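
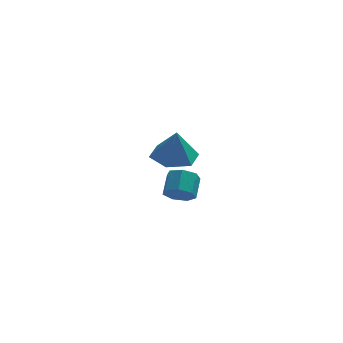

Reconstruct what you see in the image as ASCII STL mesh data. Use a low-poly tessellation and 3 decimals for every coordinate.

solid 
facet normal -0.265 -0.809 -0.524
outer loop
vertex 1.468 2.613 -2.155
vertex 1.015 2.977 -2.488
vertex 1.657 2.867 -2.643
endloop
endfacet
facet normal 0.908 -0.393 0.147
outer loop
vertex 1.468 2.613 -2.155
vertex 1.657 2.867 -2.643
vertex 1.739 3.438 -1.62
endloop
endfacet
facet normal 0.908 -0.393 0.147
outer loop
vertex 1.739 3.438 -1.62
vertex 1.657 2.867 -2.643
vertex 1.928 3.692 -2.108
endloop
endfacet
facet normal 0.267 0.809 0.524
outer loop
vertex 1.739 3.438 -1.62
vertex 1.928 3.692 -2.108
vertex 1.285 3.803 -1.952
endloop
endfacet
facet normal -0.265 -0.808 -0.526
outer loop
vertex 1.657 2.867 -2.643
vertex 1.015 2.977 -2.488
vertex 1.362 3.205 -3.013
endloop
endfacet
facet normal 0.820 0.097 -0.565
outer loop
vertex 1.657 2.867 -2.643
vertex 1.362 3.205 -3.013
vertex 1.928 3.692 -2.108
endloop
endfacet
facet normal 0.820 0.097 -0.565
outer loop
vertex 1.928 3.692 -2.108
vertex 1.362 3.205 -3.013
vertex 1.633 4.03 -2.478
endloop
endfacet
facet normal 0.267 0.808 0.525
outer loop
vertex 1.928 3.692 -2.108
vertex 1.633 4.03 -2.478
vertex 1.285 3.803 -1.952
endloop
endfacet
facet normal -0.265 -0.808 -0.526
outer loop
vertex 1.362 3.205 -3.013
vertex 1.015 2.977 -2.488
vertex 0.806 3.371 -2.988
endloop
endfacet
facet normal 0.115 0.514 -0.850
outer loop
vertex 1.362 3.205 -3.013
vertex 0.806 3.371 -2.988
vertex 1.633 4.03 -2.478
endloop
endfacet
facet normal 0.115 0.514 -0.850
outer loop
vertex 1.633 4.03 -2.478
vertex 0.806 3.371 -2.988
vertex 1.076 4.196 -2.453
endloop
endfacet
facet normal 0.265 0.809 0.524
outer loop
vertex 1.633 4.03 -2.478
vertex 1.076 4.196 -2.453
vertex 1.285 3.803 -1.952
endloop
endfacet
facet normal -0.266 -0.808 -0.526
outer loop
vertex 0.806 3.371 -2.988
vertex 1.015 2.977 -2.488
vertex 0.406 3.241 -2.586
endloop
endfacet
facet normal -0.676 0.544 -0.497
outer loop
vertex 0.806 3.371 -2.988
vertex 0.406 3.241 -2.586
vertex 1.076 4.196 -2.453
endloop
endfacet
facet normal -0.677 0.544 -0.496
outer loop
vertex 1.076 4.196 -2.453
vertex 0.406 3.241 -2.586
vertex 0.677 4.066 -2.051
endloop
endfacet
facet normal 0.265 0.809 0.524
outer loop
vertex 1.076 4.196 -2.453
vertex 0.677 4.066 -2.051
vertex 1.285 3.803 -1.952
endloop
endfacet
facet normal -0.266 -0.809 -0.524
outer loop
vertex 0.406 3.241 -2.586
vertex 1.015 2.977 -2.488
vertex 0.465 2.913 -2.11
endloop
endfacet
facet normal -0.959 0.164 0.232
outer loop
vertex 0.406 3.241 -2.586
vertex 0.465 2.913 -2.11
vertex 0.677 4.066 -2.051
endloop
endfacet
facet normal -0.959 0.164 0.232
outer loop
vertex 0.677 4.066 -2.051
vertex 0.465 2.913 -2.11
vertex 0.736 3.738 -1.574
endloop
endfacet
facet normal 0.265 0.810 0.524
outer loop
vertex 0.677 4.066 -2.051
vertex 0.736 3.738 -1.574
vertex 1.285 3.803 -1.952
endloop
endfacet
facet normal -0.266 -0.809 -0.524
outer loop
vertex 0.465 2.913 -2.11
vertex 1.015 2.977 -2.488
vertex 0.938 2.633 -1.918
endloop
endfacet
facet normal -0.519 -0.339 0.784
outer loop
vertex 0.465 2.913 -2.11
vertex 0.938 2.633 -1.918
vertex 0.736 3.738 -1.574
endloop
endfacet
facet normal -0.518 -0.339 0.785
outer loop
vertex 0.736 3.738 -1.574
vertex 0.938 2.633 -1.918
vertex 1.209 3.458 -1.383
endloop
endfacet
facet normal 0.266 0.808 0.526
outer loop
vertex 0.736 3.738 -1.574
vertex 1.209 3.458 -1.383
vertex 1.285 3.803 -1.952
endloop
endfacet
facet normal -0.265 -0.809 -0.524
outer loop
vertex 0.938 2.633 -1.918
vertex 1.015 2.977 -2.488
vertex 1.468 2.613 -2.155
endloop
endfacet
facet normal 0.312 -0.587 0.747
outer loop
vertex 0.938 2.633 -1.918
vertex 1.468 2.613 -2.155
vertex 1.209 3.458 -1.383
endloop
endfacet
facet normal 0.312 -0.587 0.747
outer loop
vertex 1.209 3.458 -1.383
vertex 1.468 2.613 -2.155
vertex 1.739 3.438 -1.62
endloop
endfacet
facet normal 0.266 0.808 0.526
outer loop
vertex 1.209 3.458 -1.383
vertex 1.739 3.438 -1.62
vertex 1.285 3.803 -1.952
endloop
endfacet
facet normal -0.069 0.063 -0.996
outer loop
vertex 1.34 -0.156 1.895
vertex 0.426 -0.239 1.953
vertex 0.814 0.594 1.979
endloop
endfacet
facet normal 0.730 0.455 0.509
outer loop
vertex 1.34 -0.156 1.895
vertex 0.814 0.594 1.979
vertex 0.514 -0.321 3.227
endloop
endfacet
facet normal -0.069 0.063 -0.996
outer loop
vertex 0.814 0.594 1.979
vertex 0.426 -0.239 1.953
vertex -0.1 0.511 2.037
endloop
endfacet
facet normal -0.036 0.810 0.585
outer loop
vertex 0.814 0.594 1.979
vertex -0.1 0.511 2.037
vertex 0.514 -0.321 3.227
endloop
endfacet
facet normal -0.069 0.063 -0.996
outer loop
vertex -0.1 0.511 2.037
vertex 0.426 -0.239 1.953
vertex -0.488 -0.323 2.011
endloop
endfacet
facet normal -0.731 0.321 0.602
outer loop
vertex -0.1 0.511 2.037
vertex -0.488 -0.323 2.011
vertex 0.514 -0.321 3.227
endloop
endfacet
facet normal -0.069 0.064 -0.996
outer loop
vertex -0.488 -0.323 2.011
vertex 0.426 -0.239 1.953
vertex 0.037 -1.073 1.926
endloop
endfacet
facet normal -0.658 -0.522 0.543
outer loop
vertex -0.488 -0.323 2.011
vertex 0.037 -1.073 1.926
vertex 0.514 -0.321 3.227
endloop
endfacet
facet normal -0.069 0.064 -0.996
outer loop
vertex 0.037 -1.073 1.926
vertex 0.426 -0.239 1.953
vertex 0.952 -0.989 1.868
endloop
endfacet
facet normal 0.110 -0.877 0.467
outer loop
vertex 0.037 -1.073 1.926
vertex 0.952 -0.989 1.868
vertex 0.514 -0.321 3.227
endloop
endfacet
facet normal -0.069 0.064 -0.996
outer loop
vertex 0.952 -0.989 1.868
vertex 0.426 -0.239 1.953
vertex 1.34 -0.156 1.895
endloop
endfacet
facet normal 0.804 -0.389 0.450
outer loop
vertex 0.952 -0.989 1.868
vertex 1.34 -0.156 1.895
vertex 0.514 -0.321 3.227
endloop
endfacet

endsolid


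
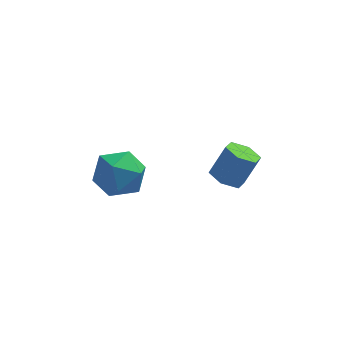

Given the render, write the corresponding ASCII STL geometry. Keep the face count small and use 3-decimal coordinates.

solid 
facet normal -0.186 0.818 -0.544
outer loop
vertex -2.084 -1.468 -1.192
vertex -3.181 -1.416 -0.738
vertex -2.286 -0.852 -0.196
endloop
endfacet
facet normal 0.507 0.775 -0.377
outer loop
vertex -2.084 -1.468 -1.192
vertex -2.286 -0.852 -0.196
vertex -1.315 -1.531 -0.288
endloop
endfacet
facet normal 0.757 0.159 -0.633
outer loop
vertex -2.084 -1.468 -1.192
vertex -1.315 -1.531 -0.288
vertex -1.61 -2.514 -0.887
endloop
endfacet
facet normal 0.219 -0.180 -0.959
outer loop
vertex -2.084 -1.468 -1.192
vertex -1.61 -2.514 -0.887
vertex -2.763 -2.443 -1.164
endloop
endfacet
facet normal -0.363 0.227 -0.904
outer loop
vertex -2.084 -1.468 -1.192
vertex -2.763 -2.443 -1.164
vertex -3.181 -1.416 -0.738
endloop
endfacet
facet normal 0.561 0.757 0.334
outer loop
vertex -1.315 -1.531 -0.288
vertex -2.286 -0.852 -0.196
vertex -1.937 -1.517 0.724
endloop
endfacet
facet normal -0.559 0.826 0.064
outer loop
vertex -2.286 -0.852 -0.196
vertex -3.181 -1.416 -0.738
vertex -3.09 -1.446 0.447
endloop
endfacet
facet normal -0.846 -0.129 -0.518
outer loop
vertex -3.181 -1.416 -0.738
vertex -2.763 -2.443 -1.164
vertex -3.385 -2.429 -0.152
endloop
endfacet
facet normal 0.097 -0.789 -0.607
outer loop
vertex -2.763 -2.443 -1.164
vertex -1.61 -2.514 -0.887
vertex -2.414 -3.108 -0.244
endloop
endfacet
facet normal 0.967 -0.241 -0.080
outer loop
vertex -1.61 -2.514 -0.887
vertex -1.315 -1.531 -0.288
vertex -1.519 -2.544 0.298
endloop
endfacet
facet normal -0.219 0.180 0.959
outer loop
vertex -2.616 -2.492 0.752
vertex -1.937 -1.517 0.724
vertex -3.09 -1.446 0.447
endloop
endfacet
facet normal -0.757 -0.159 0.633
outer loop
vertex -2.616 -2.492 0.752
vertex -3.09 -1.446 0.447
vertex -3.385 -2.429 -0.152
endloop
endfacet
facet normal -0.507 -0.775 0.377
outer loop
vertex -2.616 -2.492 0.752
vertex -3.385 -2.429 -0.152
vertex -2.414 -3.108 -0.244
endloop
endfacet
facet normal 0.186 -0.818 0.544
outer loop
vertex -2.616 -2.492 0.752
vertex -2.414 -3.108 -0.244
vertex -1.519 -2.544 0.298
endloop
endfacet
facet normal 0.363 -0.227 0.904
outer loop
vertex -2.616 -2.492 0.752
vertex -1.519 -2.544 0.298
vertex -1.937 -1.517 0.724
endloop
endfacet
facet normal -0.097 0.789 0.607
outer loop
vertex -3.09 -1.446 0.447
vertex -1.937 -1.517 0.724
vertex -2.286 -0.852 -0.196
endloop
endfacet
facet normal -0.967 0.241 0.080
outer loop
vertex -3.385 -2.429 -0.152
vertex -3.09 -1.446 0.447
vertex -3.181 -1.416 -0.738
endloop
endfacet
facet normal -0.561 -0.757 -0.334
outer loop
vertex -2.414 -3.108 -0.244
vertex -3.385 -2.429 -0.152
vertex -2.763 -2.443 -1.164
endloop
endfacet
facet normal 0.559 -0.826 -0.064
outer loop
vertex -1.519 -2.544 0.298
vertex -2.414 -3.108 -0.244
vertex -1.61 -2.514 -0.887
endloop
endfacet
facet normal 0.846 0.129 0.518
outer loop
vertex -1.937 -1.517 0.724
vertex -1.519 -2.544 0.298
vertex -1.315 -1.531 -0.288
endloop
endfacet
facet normal -0.449 -0.219 -0.866
outer loop
vertex 2.134 -3.538 0.159
vertex 1.726 -2.887 0.206
vertex 2.41 -2.888 -0.148
endloop
endfacet
facet normal 0.818 -0.490 -0.302
outer loop
vertex 2.134 -3.538 0.159
vertex 2.41 -2.888 -0.148
vertex 2.781 -3.225 1.406
endloop
endfacet
facet normal 0.818 -0.490 -0.302
outer loop
vertex 2.781 -3.225 1.406
vertex 2.41 -2.888 -0.148
vertex 3.057 -2.575 1.099
endloop
endfacet
facet normal 0.451 0.218 0.866
outer loop
vertex 2.781 -3.225 1.406
vertex 3.057 -2.575 1.099
vertex 2.374 -2.573 1.454
endloop
endfacet
facet normal -0.449 -0.217 -0.867
outer loop
vertex 2.41 -2.888 -0.148
vertex 1.726 -2.887 0.206
vertex 2.002 -2.237 -0.1
endloop
endfacet
facet normal 0.719 0.487 -0.495
outer loop
vertex 2.41 -2.888 -0.148
vertex 2.002 -2.237 -0.1
vertex 3.057 -2.575 1.099
endloop
endfacet
facet normal 0.720 0.486 -0.496
outer loop
vertex 3.057 -2.575 1.099
vertex 2.002 -2.237 -0.1
vertex 2.65 -1.923 1.147
endloop
endfacet
facet normal 0.451 0.218 0.866
outer loop
vertex 3.057 -2.575 1.099
vertex 2.65 -1.923 1.147
vertex 2.374 -2.573 1.454
endloop
endfacet
facet normal -0.450 -0.217 -0.866
outer loop
vertex 2.002 -2.237 -0.1
vertex 1.726 -2.887 0.206
vertex 1.319 -2.235 0.254
endloop
endfacet
facet normal -0.098 0.976 -0.195
outer loop
vertex 2.002 -2.237 -0.1
vertex 1.319 -2.235 0.254
vertex 2.65 -1.923 1.147
endloop
endfacet
facet normal -0.099 0.976 -0.194
outer loop
vertex 2.65 -1.923 1.147
vertex 1.319 -2.235 0.254
vertex 1.966 -1.922 1.501
endloop
endfacet
facet normal 0.449 0.219 0.866
outer loop
vertex 2.65 -1.923 1.147
vertex 1.966 -1.922 1.501
vertex 2.374 -2.573 1.454
endloop
endfacet
facet normal -0.451 -0.218 -0.866
outer loop
vertex 1.319 -2.235 0.254
vertex 1.726 -2.887 0.206
vertex 1.043 -2.885 0.561
endloop
endfacet
facet normal -0.818 0.490 0.302
outer loop
vertex 1.319 -2.235 0.254
vertex 1.043 -2.885 0.561
vertex 1.966 -1.922 1.501
endloop
endfacet
facet normal -0.818 0.490 0.302
outer loop
vertex 1.966 -1.922 1.501
vertex 1.043 -2.885 0.561
vertex 1.69 -2.572 1.808
endloop
endfacet
facet normal 0.449 0.219 0.866
outer loop
vertex 1.966 -1.922 1.501
vertex 1.69 -2.572 1.808
vertex 2.374 -2.573 1.454
endloop
endfacet
facet normal -0.451 -0.218 -0.866
outer loop
vertex 1.043 -2.885 0.561
vertex 1.726 -2.887 0.206
vertex 1.45 -3.537 0.513
endloop
endfacet
facet normal -0.720 -0.486 0.496
outer loop
vertex 1.043 -2.885 0.561
vertex 1.45 -3.537 0.513
vertex 1.69 -2.572 1.808
endloop
endfacet
facet normal -0.719 -0.487 0.496
outer loop
vertex 1.69 -2.572 1.808
vertex 1.45 -3.537 0.513
vertex 2.098 -3.223 1.76
endloop
endfacet
facet normal 0.449 0.217 0.867
outer loop
vertex 1.69 -2.572 1.808
vertex 2.098 -3.223 1.76
vertex 2.374 -2.573 1.454
endloop
endfacet
facet normal -0.449 -0.219 -0.866
outer loop
vertex 1.45 -3.537 0.513
vertex 1.726 -2.887 0.206
vertex 2.134 -3.538 0.159
endloop
endfacet
facet normal 0.099 -0.976 0.194
outer loop
vertex 1.45 -3.537 0.513
vertex 2.134 -3.538 0.159
vertex 2.098 -3.223 1.76
endloop
endfacet
facet normal 0.098 -0.976 0.194
outer loop
vertex 2.098 -3.223 1.76
vertex 2.134 -3.538 0.159
vertex 2.781 -3.225 1.406
endloop
endfacet
facet normal 0.450 0.217 0.866
outer loop
vertex 2.098 -3.223 1.76
vertex 2.781 -3.225 1.406
vertex 2.374 -2.573 1.454
endloop
endfacet

endsolid


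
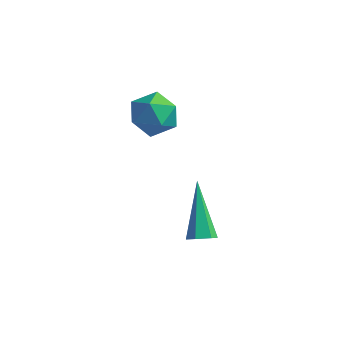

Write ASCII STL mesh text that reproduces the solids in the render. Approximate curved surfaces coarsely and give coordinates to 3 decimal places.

solid 
facet normal 0.262 0.216 0.941
outer loop
vertex -3.063 3.39 1.904
vertex -2.872 2.508 2.053
vertex -2.221 3.071 1.743
endloop
endfacet
facet normal 0.388 0.769 0.508
outer loop
vertex -3.063 3.39 1.904
vertex -2.221 3.071 1.743
vertex -2.61 3.655 1.156
endloop
endfacet
facet normal -0.229 0.953 0.199
outer loop
vertex -3.063 3.39 1.904
vertex -2.61 3.655 1.156
vertex -3.5 3.452 1.103
endloop
endfacet
facet normal -0.736 0.514 0.441
outer loop
vertex -3.063 3.39 1.904
vertex -3.5 3.452 1.103
vertex -3.662 2.743 1.658
endloop
endfacet
facet normal -0.433 0.058 0.900
outer loop
vertex -3.063 3.39 1.904
vertex -3.662 2.743 1.658
vertex -2.872 2.508 2.053
endloop
endfacet
facet normal 0.835 0.551 -0.005
outer loop
vertex -2.61 3.655 1.156
vertex -2.221 3.071 1.743
vertex -2.138 2.937 0.842
endloop
endfacet
facet normal 0.630 -0.345 0.696
outer loop
vertex -2.221 3.071 1.743
vertex -2.872 2.508 2.053
vertex -2.3 2.228 1.397
endloop
endfacet
facet normal -0.493 -0.600 0.630
outer loop
vertex -2.872 2.508 2.053
vertex -3.662 2.743 1.658
vertex -3.19 2.025 1.344
endloop
endfacet
facet normal -0.984 0.138 -0.111
outer loop
vertex -3.662 2.743 1.658
vertex -3.5 3.452 1.103
vertex -3.579 2.609 0.757
endloop
endfacet
facet normal -0.163 0.848 -0.504
outer loop
vertex -3.5 3.452 1.103
vertex -2.61 3.655 1.156
vertex -2.928 3.172 0.447
endloop
endfacet
facet normal 0.736 -0.514 -0.441
outer loop
vertex -2.737 2.29 0.596
vertex -2.138 2.937 0.842
vertex -2.3 2.228 1.397
endloop
endfacet
facet normal 0.229 -0.953 -0.199
outer loop
vertex -2.737 2.29 0.596
vertex -2.3 2.228 1.397
vertex -3.19 2.025 1.344
endloop
endfacet
facet normal -0.388 -0.769 -0.508
outer loop
vertex -2.737 2.29 0.596
vertex -3.19 2.025 1.344
vertex -3.579 2.609 0.757
endloop
endfacet
facet normal -0.262 -0.216 -0.941
outer loop
vertex -2.737 2.29 0.596
vertex -3.579 2.609 0.757
vertex -2.928 3.172 0.447
endloop
endfacet
facet normal 0.433 -0.058 -0.900
outer loop
vertex -2.737 2.29 0.596
vertex -2.928 3.172 0.447
vertex -2.138 2.937 0.842
endloop
endfacet
facet normal 0.984 -0.138 0.111
outer loop
vertex -2.3 2.228 1.397
vertex -2.138 2.937 0.842
vertex -2.221 3.071 1.743
endloop
endfacet
facet normal 0.163 -0.848 0.504
outer loop
vertex -3.19 2.025 1.344
vertex -2.3 2.228 1.397
vertex -2.872 2.508 2.053
endloop
endfacet
facet normal -0.835 -0.551 0.005
outer loop
vertex -3.579 2.609 0.757
vertex -3.19 2.025 1.344
vertex -3.662 2.743 1.658
endloop
endfacet
facet normal -0.630 0.345 -0.696
outer loop
vertex -2.928 3.172 0.447
vertex -3.579 2.609 0.757
vertex -3.5 3.452 1.103
endloop
endfacet
facet normal 0.493 0.600 -0.630
outer loop
vertex -2.138 2.937 0.842
vertex -2.928 3.172 0.447
vertex -2.61 3.655 1.156
endloop
endfacet
facet normal 0.380 -0.602 -0.703
outer loop
vertex -0.065 1.306 -2.691
vertex -0.455 1.421 -3.0
vertex -0.03 1.702 -3.011
endloop
endfacet
facet normal 0.830 0.305 0.468
outer loop
vertex -0.065 1.306 -2.691
vertex -0.03 1.702 -3.011
vertex -1.285 2.739 -1.46
endloop
endfacet
facet normal 0.379 -0.601 -0.704
outer loop
vertex -0.03 1.702 -3.011
vertex -0.455 1.421 -3.0
vertex -0.42 1.817 -3.319
endloop
endfacet
facet normal 0.437 0.870 -0.228
outer loop
vertex -0.03 1.702 -3.011
vertex -0.42 1.817 -3.319
vertex -1.285 2.739 -1.46
endloop
endfacet
facet normal 0.380 -0.600 -0.704
outer loop
vertex -0.42 1.817 -3.319
vertex -0.455 1.421 -3.0
vertex -0.845 1.535 -3.308
endloop
endfacet
facet normal -0.469 0.685 -0.558
outer loop
vertex -0.42 1.817 -3.319
vertex -0.845 1.535 -3.308
vertex -1.285 2.739 -1.46
endloop
endfacet
facet normal 0.378 -0.603 -0.702
outer loop
vertex -0.845 1.535 -3.308
vertex -0.455 1.421 -3.0
vertex -0.881 1.14 -2.988
endloop
endfacet
facet normal -0.979 -0.065 -0.191
outer loop
vertex -0.845 1.535 -3.308
vertex -0.881 1.14 -2.988
vertex -1.285 2.739 -1.46
endloop
endfacet
facet normal 0.378 -0.603 -0.703
outer loop
vertex -0.881 1.14 -2.988
vertex -0.455 1.421 -3.0
vertex -0.491 1.025 -2.68
endloop
endfacet
facet normal -0.586 -0.632 0.506
outer loop
vertex -0.881 1.14 -2.988
vertex -0.491 1.025 -2.68
vertex -1.285 2.739 -1.46
endloop
endfacet
facet normal 0.379 -0.602 -0.703
outer loop
vertex -0.491 1.025 -2.68
vertex -0.455 1.421 -3.0
vertex -0.065 1.306 -2.691
endloop
endfacet
facet normal 0.317 -0.448 0.836
outer loop
vertex -0.491 1.025 -2.68
vertex -0.065 1.306 -2.691
vertex -1.285 2.739 -1.46
endloop
endfacet

endsolid


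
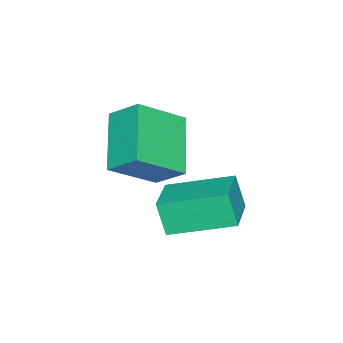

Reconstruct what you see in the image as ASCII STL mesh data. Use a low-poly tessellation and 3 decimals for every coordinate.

solid 
facet normal -0.923 -0.303 -0.238
outer loop
vertex -0.777 2.509 2.425
vertex -1.577 4.464 3.038
vertex -0.62 2.932 1.28
endloop
endfacet
facet normal 0.363 -0.889 -0.279
outer loop
vertex 0.857 3.416 1.662
vertex -0.777 2.509 2.425
vertex -0.62 2.932 1.28
endloop
endfacet
facet normal -0.923 -0.303 -0.238
outer loop
vertex -0.62 2.932 1.28
vertex -1.577 4.464 3.038
vertex -1.42 4.887 1.893
endloop
endfacet
facet normal 0.128 0.344 -0.930
outer loop
vertex -1.42 4.887 1.893
vertex 0.857 3.416 1.662
vertex -0.62 2.932 1.28
endloop
endfacet
facet normal -0.128 -0.344 0.930
outer loop
vertex -0.777 2.509 2.425
vertex -0.1 4.948 3.42
vertex -1.577 4.464 3.038
endloop
endfacet
facet normal 0.363 -0.889 -0.279
outer loop
vertex 0.7 2.993 2.807
vertex -0.777 2.509 2.425
vertex 0.857 3.416 1.662
endloop
endfacet
facet normal -0.128 -0.344 0.930
outer loop
vertex 0.7 2.993 2.807
vertex -0.1 4.948 3.42
vertex -0.777 2.509 2.425
endloop
endfacet
facet normal -0.363 0.889 0.279
outer loop
vertex -1.577 4.464 3.038
vertex -0.1 4.948 3.42
vertex -1.42 4.887 1.893
endloop
endfacet
facet normal 0.128 0.344 -0.930
outer loop
vertex 0.057 5.371 2.275
vertex 0.857 3.416 1.662
vertex -1.42 4.887 1.893
endloop
endfacet
facet normal -0.363 0.889 0.279
outer loop
vertex -1.42 4.887 1.893
vertex -0.1 4.948 3.42
vertex 0.057 5.371 2.275
endloop
endfacet
facet normal 0.923 0.303 0.238
outer loop
vertex 0.057 5.371 2.275
vertex 0.7 2.993 2.807
vertex 0.857 3.416 1.662
endloop
endfacet
facet normal 0.923 0.303 0.238
outer loop
vertex -0.1 4.948 3.42
vertex 0.7 2.993 2.807
vertex 0.057 5.371 2.275
endloop
endfacet
facet normal -0.761 -0.398 0.512
outer loop
vertex -1.178 0.364 4.681
vertex -1.157 1.392 5.51
vertex -2.449 1.317 3.533
endloop
endfacet
facet normal -0.016 -0.778 -0.628
outer loop
vertex -0.783 2.188 2.41
vertex -1.178 0.364 4.681
vertex -2.449 1.317 3.533
endloop
endfacet
facet normal -0.761 -0.398 0.512
outer loop
vertex -2.449 1.317 3.533
vertex -1.157 1.392 5.51
vertex -2.429 2.344 4.361
endloop
endfacet
facet normal -0.649 0.485 -0.586
outer loop
vertex -2.429 2.344 4.361
vertex -0.783 2.188 2.41
vertex -2.449 1.317 3.533
endloop
endfacet
facet normal 0.649 -0.486 0.586
outer loop
vertex -1.178 0.364 4.681
vertex 0.509 2.263 4.387
vertex -1.157 1.392 5.51
endloop
endfacet
facet normal -0.015 -0.778 -0.628
outer loop
vertex 0.489 1.236 3.559
vertex -1.178 0.364 4.681
vertex -0.783 2.188 2.41
endloop
endfacet
facet normal 0.649 -0.485 0.586
outer loop
vertex 0.489 1.236 3.559
vertex 0.509 2.263 4.387
vertex -1.178 0.364 4.681
endloop
endfacet
facet normal 0.016 0.779 0.627
outer loop
vertex -1.157 1.392 5.51
vertex 0.509 2.263 4.387
vertex -2.429 2.344 4.361
endloop
endfacet
facet normal -0.649 0.486 -0.586
outer loop
vertex -0.762 3.216 3.239
vertex -0.783 2.188 2.41
vertex -2.429 2.344 4.361
endloop
endfacet
facet normal 0.016 0.778 0.628
outer loop
vertex -2.429 2.344 4.361
vertex 0.509 2.263 4.387
vertex -0.762 3.216 3.239
endloop
endfacet
facet normal 0.761 0.398 -0.513
outer loop
vertex -0.762 3.216 3.239
vertex 0.489 1.236 3.559
vertex -0.783 2.188 2.41
endloop
endfacet
facet normal 0.761 0.398 -0.512
outer loop
vertex 0.509 2.263 4.387
vertex 0.489 1.236 3.559
vertex -0.762 3.216 3.239
endloop
endfacet

endsolid


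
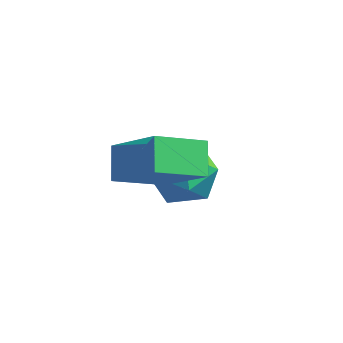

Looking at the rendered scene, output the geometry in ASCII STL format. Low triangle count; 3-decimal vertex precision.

solid 
facet normal -0.417 -0.430 0.801
outer loop
vertex -3.874 0.864 -2.181
vertex -3.461 -0.04 -2.452
vertex -2.939 0.601 -1.836
endloop
endfacet
facet normal -0.270 0.256 0.928
outer loop
vertex -3.874 0.864 -2.181
vertex -2.939 0.601 -1.836
vertex -3.118 1.564 -2.154
endloop
endfacet
facet normal -0.617 0.650 0.444
outer loop
vertex -3.874 0.864 -2.181
vertex -3.118 1.564 -2.154
vertex -3.75 1.519 -2.967
endloop
endfacet
facet normal -0.978 0.206 0.017
outer loop
vertex -3.874 0.864 -2.181
vertex -3.75 1.519 -2.967
vertex -3.962 0.528 -3.151
endloop
endfacet
facet normal -0.855 -0.462 0.237
outer loop
vertex -3.874 0.864 -2.181
vertex -3.962 0.528 -3.151
vertex -3.461 -0.04 -2.452
endloop
endfacet
facet normal 0.431 0.354 0.830
outer loop
vertex -3.118 1.564 -2.154
vertex -2.939 0.601 -1.836
vertex -2.238 1.092 -2.409
endloop
endfacet
facet normal 0.193 -0.757 0.624
outer loop
vertex -2.939 0.601 -1.836
vertex -3.461 -0.04 -2.452
vertex -2.45 0.101 -2.593
endloop
endfacet
facet normal -0.516 -0.807 -0.286
outer loop
vertex -3.461 -0.04 -2.452
vertex -3.962 0.528 -3.151
vertex -3.082 0.056 -3.406
endloop
endfacet
facet normal -0.716 0.273 -0.643
outer loop
vertex -3.962 0.528 -3.151
vertex -3.75 1.519 -2.967
vertex -3.261 1.019 -3.724
endloop
endfacet
facet normal -0.131 0.990 0.047
outer loop
vertex -3.75 1.519 -2.967
vertex -3.118 1.564 -2.154
vertex -2.739 1.66 -3.108
endloop
endfacet
facet normal 0.978 -0.206 -0.017
outer loop
vertex -2.326 0.756 -3.379
vertex -2.238 1.092 -2.409
vertex -2.45 0.101 -2.593
endloop
endfacet
facet normal 0.617 -0.650 -0.444
outer loop
vertex -2.326 0.756 -3.379
vertex -2.45 0.101 -2.593
vertex -3.082 0.056 -3.406
endloop
endfacet
facet normal 0.270 -0.256 -0.928
outer loop
vertex -2.326 0.756 -3.379
vertex -3.082 0.056 -3.406
vertex -3.261 1.019 -3.724
endloop
endfacet
facet normal 0.417 0.430 -0.801
outer loop
vertex -2.326 0.756 -3.379
vertex -3.261 1.019 -3.724
vertex -2.739 1.66 -3.108
endloop
endfacet
facet normal 0.855 0.462 -0.237
outer loop
vertex -2.326 0.756 -3.379
vertex -2.739 1.66 -3.108
vertex -2.238 1.092 -2.409
endloop
endfacet
facet normal 0.716 -0.273 0.643
outer loop
vertex -2.45 0.101 -2.593
vertex -2.238 1.092 -2.409
vertex -2.939 0.601 -1.836
endloop
endfacet
facet normal 0.131 -0.990 -0.047
outer loop
vertex -3.082 0.056 -3.406
vertex -2.45 0.101 -2.593
vertex -3.461 -0.04 -2.452
endloop
endfacet
facet normal -0.431 -0.354 -0.830
outer loop
vertex -3.261 1.019 -3.724
vertex -3.082 0.056 -3.406
vertex -3.962 0.528 -3.151
endloop
endfacet
facet normal -0.193 0.757 -0.624
outer loop
vertex -2.739 1.66 -3.108
vertex -3.261 1.019 -3.724
vertex -3.75 1.519 -2.967
endloop
endfacet
facet normal 0.516 0.807 0.286
outer loop
vertex -2.238 1.092 -2.409
vertex -2.739 1.66 -3.108
vertex -3.118 1.564 -2.154
endloop
endfacet
facet normal -0.450 0.648 0.615
outer loop
vertex -2.632 -1.12 0.388
vertex -1.887 0.043 -0.293
vertex -4.036 -0.936 -0.834
endloop
endfacet
facet normal -0.484 -0.755 0.442
outer loop
vertex -3.573 -1.603 -1.467
vertex -2.632 -1.12 0.388
vertex -4.036 -0.936 -0.834
endloop
endfacet
facet normal -0.450 0.648 0.615
outer loop
vertex -4.036 -0.936 -0.834
vertex -1.887 0.043 -0.293
vertex -3.291 0.227 -1.515
endloop
endfacet
facet normal -0.751 0.099 -0.653
outer loop
vertex -3.291 0.227 -1.515
vertex -3.573 -1.603 -1.467
vertex -4.036 -0.936 -0.834
endloop
endfacet
facet normal 0.751 -0.099 0.653
outer loop
vertex -2.632 -1.12 0.388
vertex -1.424 -0.624 -0.926
vertex -1.887 0.043 -0.293
endloop
endfacet
facet normal -0.484 -0.755 0.442
outer loop
vertex -2.169 -1.787 -0.245
vertex -2.632 -1.12 0.388
vertex -3.573 -1.603 -1.467
endloop
endfacet
facet normal 0.751 -0.099 0.653
outer loop
vertex -2.169 -1.787 -0.245
vertex -1.424 -0.624 -0.926
vertex -2.632 -1.12 0.388
endloop
endfacet
facet normal 0.484 0.755 -0.442
outer loop
vertex -1.887 0.043 -0.293
vertex -1.424 -0.624 -0.926
vertex -3.291 0.227 -1.515
endloop
endfacet
facet normal -0.751 0.099 -0.653
outer loop
vertex -2.828 -0.44 -2.148
vertex -3.573 -1.603 -1.467
vertex -3.291 0.227 -1.515
endloop
endfacet
facet normal 0.484 0.755 -0.442
outer loop
vertex -3.291 0.227 -1.515
vertex -1.424 -0.624 -0.926
vertex -2.828 -0.44 -2.148
endloop
endfacet
facet normal 0.450 -0.648 -0.615
outer loop
vertex -2.828 -0.44 -2.148
vertex -2.169 -1.787 -0.245
vertex -3.573 -1.603 -1.467
endloop
endfacet
facet normal 0.450 -0.648 -0.615
outer loop
vertex -1.424 -0.624 -0.926
vertex -2.169 -1.787 -0.245
vertex -2.828 -0.44 -2.148
endloop
endfacet

endsolid


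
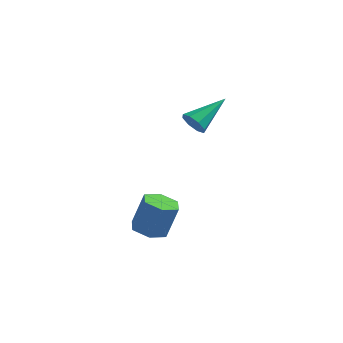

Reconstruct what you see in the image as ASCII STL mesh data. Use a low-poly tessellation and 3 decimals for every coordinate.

solid 
facet normal -0.266 -0.183 -0.946
outer loop
vertex -1.182 -2.681 -1.613
vertex -1.994 -2.524 -1.415
vertex -1.491 -1.892 -1.679
endloop
endfacet
facet normal 0.893 0.323 -0.314
outer loop
vertex -1.182 -2.681 -1.613
vertex -1.491 -1.892 -1.679
vertex -0.735 -2.373 -0.023
endloop
endfacet
facet normal 0.893 0.322 -0.314
outer loop
vertex -0.735 -2.373 -0.023
vertex -1.491 -1.892 -1.679
vertex -1.043 -1.583 -0.089
endloop
endfacet
facet normal 0.266 0.183 0.946
outer loop
vertex -0.735 -2.373 -0.023
vertex -1.043 -1.583 -0.089
vertex -1.546 -2.216 0.175
endloop
endfacet
facet normal -0.266 -0.183 -0.946
outer loop
vertex -1.491 -1.892 -1.679
vertex -1.994 -2.524 -1.415
vertex -2.302 -1.735 -1.481
endloop
endfacet
facet normal 0.132 0.965 -0.225
outer loop
vertex -1.491 -1.892 -1.679
vertex -2.302 -1.735 -1.481
vertex -1.043 -1.583 -0.089
endloop
endfacet
facet normal 0.131 0.966 -0.224
outer loop
vertex -1.043 -1.583 -0.089
vertex -2.302 -1.735 -1.481
vertex -1.855 -1.427 0.108
endloop
endfacet
facet normal 0.265 0.184 0.946
outer loop
vertex -1.043 -1.583 -0.089
vertex -1.855 -1.427 0.108
vertex -1.546 -2.216 0.175
endloop
endfacet
facet normal -0.266 -0.183 -0.946
outer loop
vertex -2.302 -1.735 -1.481
vertex -1.994 -2.524 -1.415
vertex -2.805 -2.367 -1.217
endloop
endfacet
facet normal -0.761 0.643 0.089
outer loop
vertex -2.302 -1.735 -1.481
vertex -2.805 -2.367 -1.217
vertex -1.855 -1.427 0.108
endloop
endfacet
facet normal -0.761 0.643 0.089
outer loop
vertex -1.855 -1.427 0.108
vertex -2.805 -2.367 -1.217
vertex -2.358 -2.059 0.373
endloop
endfacet
facet normal 0.266 0.185 0.946
outer loop
vertex -1.855 -1.427 0.108
vertex -2.358 -2.059 0.373
vertex -1.546 -2.216 0.175
endloop
endfacet
facet normal -0.266 -0.183 -0.946
outer loop
vertex -2.805 -2.367 -1.217
vertex -1.994 -2.524 -1.415
vertex -2.497 -3.157 -1.151
endloop
endfacet
facet normal -0.893 -0.322 0.314
outer loop
vertex -2.805 -2.367 -1.217
vertex -2.497 -3.157 -1.151
vertex -2.358 -2.059 0.373
endloop
endfacet
facet normal -0.893 -0.323 0.314
outer loop
vertex -2.358 -2.059 0.373
vertex -2.497 -3.157 -1.151
vertex -2.049 -2.848 0.439
endloop
endfacet
facet normal 0.266 0.183 0.946
outer loop
vertex -2.358 -2.059 0.373
vertex -2.049 -2.848 0.439
vertex -1.546 -2.216 0.175
endloop
endfacet
facet normal -0.265 -0.184 -0.946
outer loop
vertex -2.497 -3.157 -1.151
vertex -1.994 -2.524 -1.415
vertex -1.685 -3.313 -1.348
endloop
endfacet
facet normal -0.131 -0.966 0.225
outer loop
vertex -2.497 -3.157 -1.151
vertex -1.685 -3.313 -1.348
vertex -2.049 -2.848 0.439
endloop
endfacet
facet normal -0.132 -0.966 0.224
outer loop
vertex -2.049 -2.848 0.439
vertex -1.685 -3.313 -1.348
vertex -1.238 -3.005 0.241
endloop
endfacet
facet normal 0.266 0.183 0.946
outer loop
vertex -2.049 -2.848 0.439
vertex -1.238 -3.005 0.241
vertex -1.546 -2.216 0.175
endloop
endfacet
facet normal -0.266 -0.185 -0.946
outer loop
vertex -1.685 -3.313 -1.348
vertex -1.994 -2.524 -1.415
vertex -1.182 -2.681 -1.613
endloop
endfacet
facet normal 0.761 -0.643 -0.089
outer loop
vertex -1.685 -3.313 -1.348
vertex -1.182 -2.681 -1.613
vertex -1.238 -3.005 0.241
endloop
endfacet
facet normal 0.761 -0.643 -0.089
outer loop
vertex -1.238 -3.005 0.241
vertex -1.182 -2.681 -1.613
vertex -0.735 -2.373 -0.023
endloop
endfacet
facet normal 0.266 0.183 0.946
outer loop
vertex -1.238 -3.005 0.241
vertex -0.735 -2.373 -0.023
vertex -1.546 -2.216 0.175
endloop
endfacet
facet normal -0.463 -0.767 -0.444
outer loop
vertex -1.279 1.825 2.781
vertex -1.654 2.268 2.407
vertex -1.047 1.95 2.323
endloop
endfacet
facet normal 0.873 -0.342 0.349
outer loop
vertex -1.279 1.825 2.781
vertex -1.047 1.95 2.323
vertex -0.706 3.832 3.313
endloop
endfacet
facet normal -0.463 -0.767 -0.444
outer loop
vertex -1.047 1.95 2.323
vertex -1.654 2.268 2.407
vertex -1.171 2.261 1.915
endloop
endfacet
facet normal 0.954 -0.015 -0.301
outer loop
vertex -1.047 1.95 2.323
vertex -1.171 2.261 1.915
vertex -0.706 3.832 3.313
endloop
endfacet
facet normal -0.464 -0.767 -0.444
outer loop
vertex -1.171 2.261 1.915
vertex -1.654 2.268 2.407
vertex -1.577 2.576 1.795
endloop
endfacet
facet normal 0.557 0.454 -0.695
outer loop
vertex -1.171 2.261 1.915
vertex -1.577 2.576 1.795
vertex -0.706 3.832 3.313
endloop
endfacet
facet normal -0.465 -0.766 -0.444
outer loop
vertex -1.577 2.576 1.795
vertex -1.654 2.268 2.407
vertex -2.028 2.711 2.034
endloop
endfacet
facet normal -0.084 0.791 -0.606
outer loop
vertex -1.577 2.576 1.795
vertex -2.028 2.711 2.034
vertex -0.706 3.832 3.313
endloop
endfacet
facet normal -0.465 -0.766 -0.443
outer loop
vertex -2.028 2.711 2.034
vertex -1.654 2.268 2.407
vertex -2.26 2.587 2.492
endloop
endfacet
facet normal -0.595 0.799 -0.085
outer loop
vertex -2.028 2.711 2.034
vertex -2.26 2.587 2.492
vertex -0.706 3.832 3.313
endloop
endfacet
facet normal -0.465 -0.766 -0.444
outer loop
vertex -2.26 2.587 2.492
vertex -1.654 2.268 2.407
vertex -2.136 2.275 2.9
endloop
endfacet
facet normal -0.677 0.471 0.566
outer loop
vertex -2.26 2.587 2.492
vertex -2.136 2.275 2.9
vertex -0.706 3.832 3.313
endloop
endfacet
facet normal -0.464 -0.767 -0.443
outer loop
vertex -2.136 2.275 2.9
vertex -1.654 2.268 2.407
vertex -1.73 1.96 3.02
endloop
endfacet
facet normal -0.281 0.003 0.960
outer loop
vertex -2.136 2.275 2.9
vertex -1.73 1.96 3.02
vertex -0.706 3.832 3.313
endloop
endfacet
facet normal -0.464 -0.767 -0.443
outer loop
vertex -1.73 1.96 3.02
vertex -1.654 2.268 2.407
vertex -1.279 1.825 2.781
endloop
endfacet
facet normal 0.361 -0.334 0.871
outer loop
vertex -1.73 1.96 3.02
vertex -1.279 1.825 2.781
vertex -0.706 3.832 3.313
endloop
endfacet

endsolid


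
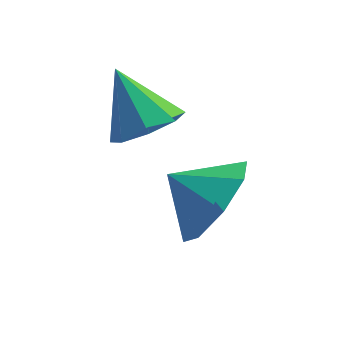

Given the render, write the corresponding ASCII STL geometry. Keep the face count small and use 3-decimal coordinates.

solid 
facet normal 0.476 -0.464 -0.747
outer loop
vertex 3.118 2.628 -0.955
vertex 2.554 2.874 -1.467
vertex 3.251 3.17 -1.207
endloop
endfacet
facet normal 0.552 0.236 0.799
outer loop
vertex 3.118 2.628 -0.955
vertex 3.251 3.17 -1.207
vertex 1.846 3.566 -0.353
endloop
endfacet
facet normal 0.476 -0.464 -0.747
outer loop
vertex 3.251 3.17 -1.207
vertex 2.554 2.874 -1.467
vertex 2.976 3.539 -1.611
endloop
endfacet
facet normal 0.466 0.788 0.402
outer loop
vertex 3.251 3.17 -1.207
vertex 2.976 3.539 -1.611
vertex 1.846 3.566 -0.353
endloop
endfacet
facet normal 0.476 -0.464 -0.747
outer loop
vertex 2.976 3.539 -1.611
vertex 2.554 2.874 -1.467
vertex 2.454 3.518 -1.931
endloop
endfacet
facet normal -0.017 0.999 -0.037
outer loop
vertex 2.976 3.539 -1.611
vertex 2.454 3.518 -1.931
vertex 1.846 3.566 -0.353
endloop
endfacet
facet normal 0.475 -0.465 -0.747
outer loop
vertex 2.454 3.518 -1.931
vertex 2.554 2.874 -1.467
vertex 1.991 3.12 -1.978
endloop
endfacet
facet normal -0.614 0.745 -0.259
outer loop
vertex 2.454 3.518 -1.931
vertex 1.991 3.12 -1.978
vertex 1.846 3.566 -0.353
endloop
endfacet
facet normal 0.475 -0.465 -0.747
outer loop
vertex 1.991 3.12 -1.978
vertex 2.554 2.874 -1.467
vertex 1.858 2.579 -1.726
endloop
endfacet
facet normal -0.975 0.177 -0.135
outer loop
vertex 1.991 3.12 -1.978
vertex 1.858 2.579 -1.726
vertex 1.846 3.566 -0.353
endloop
endfacet
facet normal 0.475 -0.464 -0.747
outer loop
vertex 1.858 2.579 -1.726
vertex 2.554 2.874 -1.467
vertex 2.133 2.21 -1.322
endloop
endfacet
facet normal -0.889 -0.375 0.262
outer loop
vertex 1.858 2.579 -1.726
vertex 2.133 2.21 -1.322
vertex 1.846 3.566 -0.353
endloop
endfacet
facet normal 0.475 -0.464 -0.748
outer loop
vertex 2.133 2.21 -1.322
vertex 2.554 2.874 -1.467
vertex 2.655 2.23 -1.003
endloop
endfacet
facet normal -0.406 -0.587 0.701
outer loop
vertex 2.133 2.21 -1.322
vertex 2.655 2.23 -1.003
vertex 1.846 3.566 -0.353
endloop
endfacet
facet normal 0.476 -0.464 -0.747
outer loop
vertex 2.655 2.23 -1.003
vertex 2.554 2.874 -1.467
vertex 3.118 2.628 -0.955
endloop
endfacet
facet normal 0.191 -0.334 0.923
outer loop
vertex 2.655 2.23 -1.003
vertex 3.118 2.628 -0.955
vertex 1.846 3.566 -0.353
endloop
endfacet
facet normal 0.839 -0.170 -0.516
outer loop
vertex 4.502 1.694 -1.694
vertex 3.96 1.825 -2.619
vertex 4.502 2.479 -1.953
endloop
endfacet
facet normal -0.153 0.310 0.939
outer loop
vertex 4.502 1.694 -1.694
vertex 4.502 2.479 -1.953
vertex 3.02 2.015 -2.041
endloop
endfacet
facet normal 0.840 -0.171 -0.516
outer loop
vertex 4.502 2.479 -1.953
vertex 3.96 1.825 -2.619
vertex 4.185 2.881 -2.602
endloop
endfacet
facet normal -0.271 0.753 0.599
outer loop
vertex 4.502 2.479 -1.953
vertex 4.185 2.881 -2.602
vertex 3.02 2.015 -2.041
endloop
endfacet
facet normal 0.839 -0.170 -0.517
outer loop
vertex 4.185 2.881 -2.602
vertex 3.96 1.825 -2.619
vertex 3.735 2.664 -3.261
endloop
endfacet
facet normal -0.558 0.822 0.110
outer loop
vertex 4.185 2.881 -2.602
vertex 3.735 2.664 -3.261
vertex 3.02 2.015 -2.041
endloop
endfacet
facet normal 0.840 -0.170 -0.516
outer loop
vertex 3.735 2.664 -3.261
vertex 3.96 1.825 -2.619
vertex 3.418 1.955 -3.544
endloop
endfacet
facet normal -0.846 0.475 -0.243
outer loop
vertex 3.735 2.664 -3.261
vertex 3.418 1.955 -3.544
vertex 3.02 2.015 -2.041
endloop
endfacet
facet normal 0.840 -0.170 -0.516
outer loop
vertex 3.418 1.955 -3.544
vertex 3.96 1.825 -2.619
vertex 3.418 1.17 -3.285
endloop
endfacet
facet normal -0.964 -0.083 -0.252
outer loop
vertex 3.418 1.955 -3.544
vertex 3.418 1.17 -3.285
vertex 3.02 2.015 -2.041
endloop
endfacet
facet normal 0.839 -0.170 -0.516
outer loop
vertex 3.418 1.17 -3.285
vertex 3.96 1.825 -2.619
vertex 3.736 0.769 -2.636
endloop
endfacet
facet normal -0.845 -0.528 0.088
outer loop
vertex 3.418 1.17 -3.285
vertex 3.736 0.769 -2.636
vertex 3.02 2.015 -2.041
endloop
endfacet
facet normal 0.840 -0.170 -0.516
outer loop
vertex 3.736 0.769 -2.636
vertex 3.96 1.825 -2.619
vertex 4.185 0.986 -1.977
endloop
endfacet
facet normal -0.558 -0.596 0.577
outer loop
vertex 3.736 0.769 -2.636
vertex 4.185 0.986 -1.977
vertex 3.02 2.015 -2.041
endloop
endfacet
facet normal 0.840 -0.170 -0.516
outer loop
vertex 4.185 0.986 -1.977
vertex 3.96 1.825 -2.619
vertex 4.502 1.694 -1.694
endloop
endfacet
facet normal -0.272 -0.250 0.929
outer loop
vertex 4.185 0.986 -1.977
vertex 4.502 1.694 -1.694
vertex 3.02 2.015 -2.041
endloop
endfacet

endsolid


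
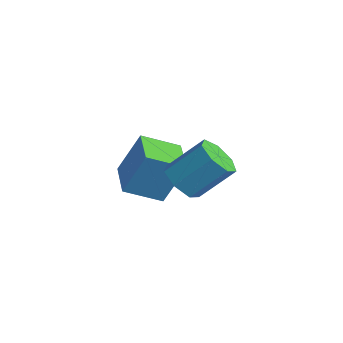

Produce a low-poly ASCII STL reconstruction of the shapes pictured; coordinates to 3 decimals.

solid 
facet normal -0.864 0.503 0.001
outer loop
vertex -3.942 -2.437 1.535
vertex -3.141 -1.06 0.762
vertex -4.411 -3.24 -0.381
endloop
endfacet
facet normal -0.452 -0.778 0.437
outer loop
vertex -2.899 -4.12 -0.382
vertex -3.942 -2.437 1.535
vertex -4.411 -3.24 -0.381
endloop
endfacet
facet normal -0.864 0.503 0.001
outer loop
vertex -4.411 -3.24 -0.381
vertex -3.141 -1.06 0.762
vertex -3.611 -1.863 -1.154
endloop
endfacet
facet normal -0.220 -0.377 -0.900
outer loop
vertex -3.611 -1.863 -1.154
vertex -2.899 -4.12 -0.382
vertex -4.411 -3.24 -0.381
endloop
endfacet
facet normal 0.220 0.377 0.900
outer loop
vertex -3.942 -2.437 1.535
vertex -1.629 -1.94 0.761
vertex -3.141 -1.06 0.762
endloop
endfacet
facet normal -0.452 -0.778 0.437
outer loop
vertex -2.429 -3.317 1.534
vertex -3.942 -2.437 1.535
vertex -2.899 -4.12 -0.382
endloop
endfacet
facet normal 0.220 0.377 0.900
outer loop
vertex -2.429 -3.317 1.534
vertex -1.629 -1.94 0.761
vertex -3.942 -2.437 1.535
endloop
endfacet
facet normal 0.452 0.778 -0.437
outer loop
vertex -3.141 -1.06 0.762
vertex -1.629 -1.94 0.761
vertex -3.611 -1.863 -1.154
endloop
endfacet
facet normal -0.220 -0.377 -0.900
outer loop
vertex -2.098 -2.743 -1.155
vertex -2.899 -4.12 -0.382
vertex -3.611 -1.863 -1.154
endloop
endfacet
facet normal 0.452 0.778 -0.437
outer loop
vertex -3.611 -1.863 -1.154
vertex -1.629 -1.94 0.761
vertex -2.098 -2.743 -1.155
endloop
endfacet
facet normal 0.864 -0.503 -0.001
outer loop
vertex -2.098 -2.743 -1.155
vertex -2.429 -3.317 1.534
vertex -2.899 -4.12 -0.382
endloop
endfacet
facet normal 0.864 -0.503 -0.001
outer loop
vertex -1.629 -1.94 0.761
vertex -2.429 -3.317 1.534
vertex -2.098 -2.743 -1.155
endloop
endfacet
facet normal -0.360 -0.631 -0.688
outer loop
vertex 1.287 -4.124 1.899
vertex 0.407 -3.812 2.073
vertex 1.037 -3.484 1.443
endloop
endfacet
facet normal 0.882 0.010 -0.470
outer loop
vertex 1.287 -4.124 1.899
vertex 1.037 -3.484 1.443
vertex 1.974 -2.919 3.212
endloop
endfacet
facet normal 0.882 0.010 -0.470
outer loop
vertex 1.974 -2.919 3.212
vertex 1.037 -3.484 1.443
vertex 1.724 -2.279 2.756
endloop
endfacet
facet normal 0.359 0.631 0.688
outer loop
vertex 1.974 -2.919 3.212
vertex 1.724 -2.279 2.756
vertex 1.093 -2.608 3.387
endloop
endfacet
facet normal -0.359 -0.631 -0.688
outer loop
vertex 1.037 -3.484 1.443
vertex 0.407 -3.812 2.073
vertex 0.312 -3.092 1.462
endloop
endfacet
facet normal 0.312 0.613 -0.726
outer loop
vertex 1.037 -3.484 1.443
vertex 0.312 -3.092 1.462
vertex 1.724 -2.279 2.756
endloop
endfacet
facet normal 0.312 0.613 -0.726
outer loop
vertex 1.724 -2.279 2.756
vertex 0.312 -3.092 1.462
vertex 0.999 -1.887 2.775
endloop
endfacet
facet normal 0.359 0.631 0.688
outer loop
vertex 1.724 -2.279 2.756
vertex 0.999 -1.887 2.775
vertex 1.093 -2.608 3.387
endloop
endfacet
facet normal -0.359 -0.631 -0.688
outer loop
vertex 0.312 -3.092 1.462
vertex 0.407 -3.812 2.073
vertex -0.342 -3.242 1.941
endloop
endfacet
facet normal -0.492 0.754 -0.435
outer loop
vertex 0.312 -3.092 1.462
vertex -0.342 -3.242 1.941
vertex 0.999 -1.887 2.775
endloop
endfacet
facet normal -0.492 0.754 -0.435
outer loop
vertex 0.999 -1.887 2.775
vertex -0.342 -3.242 1.941
vertex 0.345 -2.037 3.255
endloop
endfacet
facet normal 0.360 0.631 0.688
outer loop
vertex 0.999 -1.887 2.775
vertex 0.345 -2.037 3.255
vertex 1.093 -2.608 3.387
endloop
endfacet
facet normal -0.359 -0.631 -0.688
outer loop
vertex -0.342 -3.242 1.941
vertex 0.407 -3.812 2.073
vertex -0.432 -3.822 2.52
endloop
endfacet
facet normal -0.927 0.328 0.184
outer loop
vertex -0.342 -3.242 1.941
vertex -0.432 -3.822 2.52
vertex 0.345 -2.037 3.255
endloop
endfacet
facet normal -0.927 0.328 0.184
outer loop
vertex 0.345 -2.037 3.255
vertex -0.432 -3.822 2.52
vertex 0.255 -2.617 3.834
endloop
endfacet
facet normal 0.360 0.631 0.688
outer loop
vertex 0.345 -2.037 3.255
vertex 0.255 -2.617 3.834
vertex 1.093 -2.608 3.387
endloop
endfacet
facet normal -0.359 -0.631 -0.688
outer loop
vertex -0.432 -3.822 2.52
vertex 0.407 -3.812 2.073
vertex 0.109 -4.395 2.763
endloop
endfacet
facet normal -0.664 -0.345 0.664
outer loop
vertex -0.432 -3.822 2.52
vertex 0.109 -4.395 2.763
vertex 0.255 -2.617 3.834
endloop
endfacet
facet normal -0.663 -0.346 0.664
outer loop
vertex 0.255 -2.617 3.834
vertex 0.109 -4.395 2.763
vertex 0.796 -3.19 4.076
endloop
endfacet
facet normal 0.360 0.630 0.688
outer loop
vertex 0.255 -2.617 3.834
vertex 0.796 -3.19 4.076
vertex 1.093 -2.608 3.387
endloop
endfacet
facet normal -0.360 -0.630 -0.688
outer loop
vertex 0.109 -4.395 2.763
vertex 0.407 -3.812 2.073
vertex 0.874 -4.529 2.486
endloop
endfacet
facet normal 0.100 -0.759 0.644
outer loop
vertex 0.109 -4.395 2.763
vertex 0.874 -4.529 2.486
vertex 0.796 -3.19 4.076
endloop
endfacet
facet normal 0.100 -0.759 0.644
outer loop
vertex 0.796 -3.19 4.076
vertex 0.874 -4.529 2.486
vertex 1.561 -3.324 3.799
endloop
endfacet
facet normal 0.359 0.631 0.688
outer loop
vertex 0.796 -3.19 4.076
vertex 1.561 -3.324 3.799
vertex 1.093 -2.608 3.387
endloop
endfacet
facet normal -0.360 -0.630 -0.688
outer loop
vertex 0.874 -4.529 2.486
vertex 0.407 -3.812 2.073
vertex 1.287 -4.124 1.899
endloop
endfacet
facet normal 0.787 -0.601 0.139
outer loop
vertex 0.874 -4.529 2.486
vertex 1.287 -4.124 1.899
vertex 1.561 -3.324 3.799
endloop
endfacet
facet normal 0.787 -0.601 0.139
outer loop
vertex 1.561 -3.324 3.799
vertex 1.287 -4.124 1.899
vertex 1.974 -2.919 3.212
endloop
endfacet
facet normal 0.359 0.631 0.688
outer loop
vertex 1.561 -3.324 3.799
vertex 1.974 -2.919 3.212
vertex 1.093 -2.608 3.387
endloop
endfacet

endsolid


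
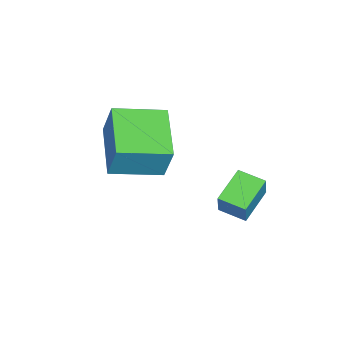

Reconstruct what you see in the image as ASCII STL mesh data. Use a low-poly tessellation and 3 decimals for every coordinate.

solid 
facet normal -0.932 0.180 0.315
outer loop
vertex 0.824 2.572 -2.222
vertex 0.977 3.611 -2.364
vertex 0.494 2.493 -3.152
endloop
endfacet
facet normal -0.144 -0.980 0.134
outer loop
vertex 1.863 2.229 -3.616
vertex 0.824 2.572 -2.222
vertex 0.494 2.493 -3.152
endloop
endfacet
facet normal -0.931 0.179 0.316
outer loop
vertex 0.494 2.493 -3.152
vertex 0.977 3.611 -2.364
vertex 0.646 3.533 -3.294
endloop
endfacet
facet normal -0.334 -0.079 -0.939
outer loop
vertex 0.646 3.533 -3.294
vertex 1.863 2.229 -3.616
vertex 0.494 2.493 -3.152
endloop
endfacet
facet normal 0.334 0.079 0.939
outer loop
vertex 0.824 2.572 -2.222
vertex 2.346 3.347 -2.828
vertex 0.977 3.611 -2.364
endloop
endfacet
facet normal -0.144 -0.980 0.134
outer loop
vertex 2.194 2.307 -2.686
vertex 0.824 2.572 -2.222
vertex 1.863 2.229 -3.616
endloop
endfacet
facet normal 0.334 0.080 0.939
outer loop
vertex 2.194 2.307 -2.686
vertex 2.346 3.347 -2.828
vertex 0.824 2.572 -2.222
endloop
endfacet
facet normal 0.144 0.981 -0.133
outer loop
vertex 0.977 3.611 -2.364
vertex 2.346 3.347 -2.828
vertex 0.646 3.533 -3.294
endloop
endfacet
facet normal -0.334 -0.079 -0.939
outer loop
vertex 2.016 3.268 -3.758
vertex 1.863 2.229 -3.616
vertex 0.646 3.533 -3.294
endloop
endfacet
facet normal 0.144 0.980 -0.134
outer loop
vertex 0.646 3.533 -3.294
vertex 2.346 3.347 -2.828
vertex 2.016 3.268 -3.758
endloop
endfacet
facet normal 0.931 -0.180 -0.316
outer loop
vertex 2.016 3.268 -3.758
vertex 2.194 2.307 -2.686
vertex 1.863 2.229 -3.616
endloop
endfacet
facet normal 0.932 -0.179 -0.315
outer loop
vertex 2.346 3.347 -2.828
vertex 2.194 2.307 -2.686
vertex 2.016 3.268 -3.758
endloop
endfacet
facet normal -0.864 -0.417 0.281
outer loop
vertex 1.912 -1.575 0.745
vertex 0.997 0.09 0.404
vertex 1.652 -2.015 -0.708
endloop
endfacet
facet normal 0.474 -0.863 0.176
outer loop
vertex 3.483 -1.13 -1.304
vertex 1.912 -1.575 0.745
vertex 1.652 -2.015 -0.708
endloop
endfacet
facet normal -0.864 -0.417 0.281
outer loop
vertex 1.652 -2.015 -0.708
vertex 0.997 0.09 0.404
vertex 0.737 -0.35 -1.049
endloop
endfacet
facet normal -0.169 -0.286 -0.943
outer loop
vertex 0.737 -0.35 -1.049
vertex 3.483 -1.13 -1.304
vertex 1.652 -2.015 -0.708
endloop
endfacet
facet normal 0.169 0.286 0.943
outer loop
vertex 1.912 -1.575 0.745
vertex 2.828 0.975 -0.192
vertex 0.997 0.09 0.404
endloop
endfacet
facet normal 0.474 -0.863 0.176
outer loop
vertex 3.743 -0.69 0.149
vertex 1.912 -1.575 0.745
vertex 3.483 -1.13 -1.304
endloop
endfacet
facet normal 0.169 0.286 0.943
outer loop
vertex 3.743 -0.69 0.149
vertex 2.828 0.975 -0.192
vertex 1.912 -1.575 0.745
endloop
endfacet
facet normal -0.474 0.863 -0.176
outer loop
vertex 0.997 0.09 0.404
vertex 2.828 0.975 -0.192
vertex 0.737 -0.35 -1.049
endloop
endfacet
facet normal -0.169 -0.286 -0.943
outer loop
vertex 2.568 0.535 -1.645
vertex 3.483 -1.13 -1.304
vertex 0.737 -0.35 -1.049
endloop
endfacet
facet normal -0.474 0.863 -0.176
outer loop
vertex 0.737 -0.35 -1.049
vertex 2.828 0.975 -0.192
vertex 2.568 0.535 -1.645
endloop
endfacet
facet normal 0.864 0.417 -0.281
outer loop
vertex 2.568 0.535 -1.645
vertex 3.743 -0.69 0.149
vertex 3.483 -1.13 -1.304
endloop
endfacet
facet normal 0.864 0.417 -0.281
outer loop
vertex 2.828 0.975 -0.192
vertex 3.743 -0.69 0.149
vertex 2.568 0.535 -1.645
endloop
endfacet

endsolid


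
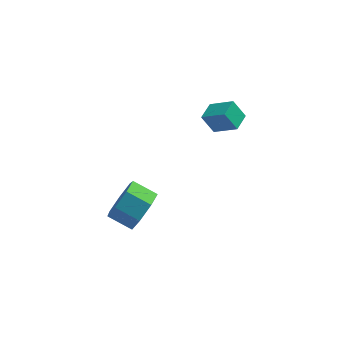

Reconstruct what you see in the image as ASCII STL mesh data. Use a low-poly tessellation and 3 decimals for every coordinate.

solid 
facet normal -0.755 0.356 -0.551
outer loop
vertex 1.839 -0.979 2.74
vertex 2.175 -0.19 2.789
vertex 2.339 -1.143 1.949
endloop
endfacet
facet normal -0.391 -0.918 -0.057
outer loop
vertex 3.245 -1.57 2.611
vertex 1.839 -0.979 2.74
vertex 2.339 -1.143 1.949
endloop
endfacet
facet normal -0.754 0.357 -0.552
outer loop
vertex 2.339 -1.143 1.949
vertex 2.175 -0.19 2.789
vertex 2.676 -0.353 1.999
endloop
endfacet
facet normal 0.527 -0.172 -0.832
outer loop
vertex 2.676 -0.353 1.999
vertex 3.245 -1.57 2.611
vertex 2.339 -1.143 1.949
endloop
endfacet
facet normal -0.527 0.173 0.832
outer loop
vertex 1.839 -0.979 2.74
vertex 3.081 -0.617 3.451
vertex 2.175 -0.19 2.789
endloop
endfacet
facet normal -0.391 -0.918 -0.059
outer loop
vertex 2.744 -1.407 3.401
vertex 1.839 -0.979 2.74
vertex 3.245 -1.57 2.611
endloop
endfacet
facet normal -0.527 0.172 0.832
outer loop
vertex 2.744 -1.407 3.401
vertex 3.081 -0.617 3.451
vertex 1.839 -0.979 2.74
endloop
endfacet
facet normal 0.391 0.919 0.058
outer loop
vertex 2.175 -0.19 2.789
vertex 3.081 -0.617 3.451
vertex 2.676 -0.353 1.999
endloop
endfacet
facet normal 0.526 -0.172 -0.833
outer loop
vertex 3.581 -0.781 2.66
vertex 3.245 -1.57 2.611
vertex 2.676 -0.353 1.999
endloop
endfacet
facet normal 0.392 0.918 0.058
outer loop
vertex 2.676 -0.353 1.999
vertex 3.081 -0.617 3.451
vertex 3.581 -0.781 2.66
endloop
endfacet
facet normal 0.754 -0.356 0.552
outer loop
vertex 3.581 -0.781 2.66
vertex 2.744 -1.407 3.401
vertex 3.245 -1.57 2.611
endloop
endfacet
facet normal 0.755 -0.357 0.551
outer loop
vertex 3.081 -0.617 3.451
vertex 2.744 -1.407 3.401
vertex 3.581 -0.781 2.66
endloop
endfacet
facet normal 0.853 -0.330 -0.404
outer loop
vertex 0.124 -1.841 -1.619
vertex -0.385 -2.292 -2.325
vertex -0.028 -1.379 -2.317
endloop
endfacet
facet normal 0.491 0.772 0.404
outer loop
vertex 0.124 -1.841 -1.619
vertex -0.028 -1.379 -2.317
vertex -0.865 -1.458 -1.15
endloop
endfacet
facet normal 0.491 0.772 0.404
outer loop
vertex -0.865 -1.458 -1.15
vertex -0.028 -1.379 -2.317
vertex -1.017 -0.996 -1.847
endloop
endfacet
facet normal -0.852 0.331 0.405
outer loop
vertex -0.865 -1.458 -1.15
vertex -1.017 -0.996 -1.847
vertex -1.375 -1.908 -1.855
endloop
endfacet
facet normal 0.853 -0.330 -0.405
outer loop
vertex -0.028 -1.379 -2.317
vertex -0.385 -2.292 -2.325
vertex -0.449 -1.604 -3.02
endloop
endfacet
facet normal 0.166 0.906 -0.389
outer loop
vertex -0.028 -1.379 -2.317
vertex -0.449 -1.604 -3.02
vertex -1.017 -0.996 -1.847
endloop
endfacet
facet normal 0.166 0.906 -0.389
outer loop
vertex -1.017 -0.996 -1.847
vertex -0.449 -1.604 -3.02
vertex -1.438 -1.221 -2.551
endloop
endfacet
facet normal -0.853 0.331 0.404
outer loop
vertex -1.017 -0.996 -1.847
vertex -1.438 -1.221 -2.551
vertex -1.375 -1.908 -1.855
endloop
endfacet
facet normal 0.853 -0.330 -0.405
outer loop
vertex -0.449 -1.604 -3.02
vertex -0.385 -2.292 -2.325
vertex -0.822 -2.347 -3.2
endloop
endfacet
facet normal -0.283 0.358 -0.890
outer loop
vertex -0.449 -1.604 -3.02
vertex -0.822 -2.347 -3.2
vertex -1.438 -1.221 -2.551
endloop
endfacet
facet normal -0.283 0.358 -0.890
outer loop
vertex -1.438 -1.221 -2.551
vertex -0.822 -2.347 -3.2
vertex -1.811 -1.964 -2.731
endloop
endfacet
facet normal -0.853 0.331 0.404
outer loop
vertex -1.438 -1.221 -2.551
vertex -1.811 -1.964 -2.731
vertex -1.375 -1.908 -1.855
endloop
endfacet
facet normal 0.853 -0.330 -0.405
outer loop
vertex -0.822 -2.347 -3.2
vertex -0.385 -2.292 -2.325
vertex -0.866 -3.048 -2.721
endloop
endfacet
facet normal -0.520 -0.460 -0.720
outer loop
vertex -0.822 -2.347 -3.2
vertex -0.866 -3.048 -2.721
vertex -1.811 -1.964 -2.731
endloop
endfacet
facet normal -0.520 -0.460 -0.720
outer loop
vertex -1.811 -1.964 -2.731
vertex -0.866 -3.048 -2.721
vertex -1.856 -2.665 -2.251
endloop
endfacet
facet normal -0.853 0.331 0.403
outer loop
vertex -1.811 -1.964 -2.731
vertex -1.856 -2.665 -2.251
vertex -1.375 -1.908 -1.855
endloop
endfacet
facet normal 0.853 -0.331 -0.404
outer loop
vertex -0.866 -3.048 -2.721
vertex -0.385 -2.292 -2.325
vertex -0.548 -3.179 -1.943
endloop
endfacet
facet normal -0.364 -0.931 -0.008
outer loop
vertex -0.866 -3.048 -2.721
vertex -0.548 -3.179 -1.943
vertex -1.856 -2.665 -2.251
endloop
endfacet
facet normal -0.364 -0.931 -0.007
outer loop
vertex -1.856 -2.665 -2.251
vertex -0.548 -3.179 -1.943
vertex -1.537 -2.796 -1.474
endloop
endfacet
facet normal -0.853 0.330 0.406
outer loop
vertex -1.856 -2.665 -2.251
vertex -1.537 -2.796 -1.474
vertex -1.375 -1.908 -1.855
endloop
endfacet
facet normal 0.853 -0.331 -0.404
outer loop
vertex -0.548 -3.179 -1.943
vertex -0.385 -2.292 -2.325
vertex -0.108 -2.642 -1.453
endloop
endfacet
facet normal 0.065 -0.701 0.710
outer loop
vertex -0.548 -3.179 -1.943
vertex -0.108 -2.642 -1.453
vertex -1.537 -2.796 -1.474
endloop
endfacet
facet normal 0.065 -0.702 0.709
outer loop
vertex -1.537 -2.796 -1.474
vertex -0.108 -2.642 -1.453
vertex -1.097 -2.259 -0.983
endloop
endfacet
facet normal -0.853 0.329 0.405
outer loop
vertex -1.537 -2.796 -1.474
vertex -1.097 -2.259 -0.983
vertex -1.375 -1.908 -1.855
endloop
endfacet
facet normal 0.853 -0.331 -0.404
outer loop
vertex -0.108 -2.642 -1.453
vertex -0.385 -2.292 -2.325
vertex 0.124 -1.841 -1.619
endloop
endfacet
facet normal 0.446 0.056 0.893
outer loop
vertex -0.108 -2.642 -1.453
vertex 0.124 -1.841 -1.619
vertex -1.097 -2.259 -0.983
endloop
endfacet
facet normal 0.446 0.057 0.893
outer loop
vertex -1.097 -2.259 -0.983
vertex 0.124 -1.841 -1.619
vertex -0.865 -1.458 -1.15
endloop
endfacet
facet normal -0.852 0.331 0.405
outer loop
vertex -1.097 -2.259 -0.983
vertex -0.865 -1.458 -1.15
vertex -1.375 -1.908 -1.855
endloop
endfacet

endsolid


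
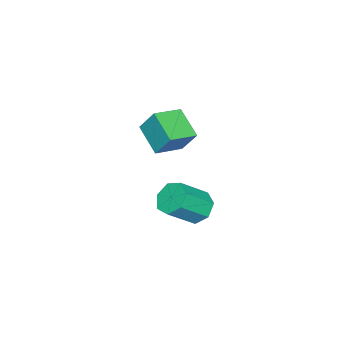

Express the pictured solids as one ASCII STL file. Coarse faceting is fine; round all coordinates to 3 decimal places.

solid 
facet normal -0.881 0.414 -0.229
outer loop
vertex -4.014 -1.562 4.441
vertex -3.17 -0.253 3.558
vertex -4.069 -2.381 3.173
endloop
endfacet
facet normal -0.471 -0.731 0.493
outer loop
vertex -2.65 -3.047 3.542
vertex -4.014 -1.562 4.441
vertex -4.069 -2.381 3.173
endloop
endfacet
facet normal -0.881 0.414 -0.229
outer loop
vertex -4.069 -2.381 3.173
vertex -3.17 -0.253 3.558
vertex -3.225 -1.072 2.291
endloop
endfacet
facet normal -0.036 -0.542 -0.839
outer loop
vertex -3.225 -1.072 2.291
vertex -2.65 -3.047 3.542
vertex -4.069 -2.381 3.173
endloop
endfacet
facet normal 0.036 0.543 0.839
outer loop
vertex -4.014 -1.562 4.441
vertex -1.751 -0.919 3.927
vertex -3.17 -0.253 3.558
endloop
endfacet
facet normal -0.471 -0.731 0.493
outer loop
vertex -2.595 -2.228 4.809
vertex -4.014 -1.562 4.441
vertex -2.65 -3.047 3.542
endloop
endfacet
facet normal 0.037 0.542 0.840
outer loop
vertex -2.595 -2.228 4.809
vertex -1.751 -0.919 3.927
vertex -4.014 -1.562 4.441
endloop
endfacet
facet normal 0.471 0.731 -0.493
outer loop
vertex -3.17 -0.253 3.558
vertex -1.751 -0.919 3.927
vertex -3.225 -1.072 2.291
endloop
endfacet
facet normal -0.037 -0.542 -0.839
outer loop
vertex -1.806 -1.738 2.659
vertex -2.65 -3.047 3.542
vertex -3.225 -1.072 2.291
endloop
endfacet
facet normal 0.471 0.731 -0.493
outer loop
vertex -3.225 -1.072 2.291
vertex -1.751 -0.919 3.927
vertex -1.806 -1.738 2.659
endloop
endfacet
facet normal 0.881 -0.414 0.229
outer loop
vertex -1.806 -1.738 2.659
vertex -2.595 -2.228 4.809
vertex -2.65 -3.047 3.542
endloop
endfacet
facet normal 0.881 -0.414 0.229
outer loop
vertex -1.751 -0.919 3.927
vertex -2.595 -2.228 4.809
vertex -1.806 -1.738 2.659
endloop
endfacet
facet normal -0.633 0.414 -0.654
outer loop
vertex -3.287 -0.384 -3.053
vertex -4.046 -0.605 -2.458
vertex -3.493 0.216 -2.474
endloop
endfacet
facet normal 0.736 0.584 -0.343
outer loop
vertex -3.287 -0.384 -3.053
vertex -3.493 0.216 -2.474
vertex -2.014 -1.215 -1.737
endloop
endfacet
facet normal 0.736 0.584 -0.343
outer loop
vertex -2.014 -1.215 -1.737
vertex -3.493 0.216 -2.474
vertex -2.221 -0.614 -1.158
endloop
endfacet
facet normal 0.633 -0.413 0.655
outer loop
vertex -2.014 -1.215 -1.737
vertex -2.221 -0.614 -1.158
vertex -2.774 -1.435 -1.142
endloop
endfacet
facet normal -0.633 0.414 -0.655
outer loop
vertex -3.493 0.216 -2.474
vertex -4.046 -0.605 -2.458
vertex -4.116 0.198 -1.883
endloop
endfacet
facet normal 0.270 0.910 0.313
outer loop
vertex -3.493 0.216 -2.474
vertex -4.116 0.198 -1.883
vertex -2.221 -0.614 -1.158
endloop
endfacet
facet normal 0.270 0.910 0.314
outer loop
vertex -2.221 -0.614 -1.158
vertex -4.116 0.198 -1.883
vertex -2.844 -0.633 -0.567
endloop
endfacet
facet normal 0.633 -0.414 0.654
outer loop
vertex -2.221 -0.614 -1.158
vertex -2.844 -0.633 -0.567
vertex -2.774 -1.435 -1.142
endloop
endfacet
facet normal -0.632 0.414 -0.655
outer loop
vertex -4.116 0.198 -1.883
vertex -4.046 -0.605 -2.458
vertex -4.687 -0.424 -1.725
endloop
endfacet
facet normal -0.398 0.552 0.733
outer loop
vertex -4.116 0.198 -1.883
vertex -4.687 -0.424 -1.725
vertex -2.844 -0.633 -0.567
endloop
endfacet
facet normal -0.398 0.551 0.733
outer loop
vertex -2.844 -0.633 -0.567
vertex -4.687 -0.424 -1.725
vertex -3.414 -1.255 -0.409
endloop
endfacet
facet normal 0.633 -0.414 0.654
outer loop
vertex -2.844 -0.633 -0.567
vertex -3.414 -1.255 -0.409
vertex -2.774 -1.435 -1.142
endloop
endfacet
facet normal -0.633 0.413 -0.655
outer loop
vertex -4.687 -0.424 -1.725
vertex -4.046 -0.605 -2.458
vertex -4.775 -1.183 -2.118
endloop
endfacet
facet normal -0.767 -0.223 0.602
outer loop
vertex -4.687 -0.424 -1.725
vertex -4.775 -1.183 -2.118
vertex -3.414 -1.255 -0.409
endloop
endfacet
facet normal -0.767 -0.223 0.601
outer loop
vertex -3.414 -1.255 -0.409
vertex -4.775 -1.183 -2.118
vertex -3.502 -2.014 -0.803
endloop
endfacet
facet normal 0.633 -0.413 0.654
outer loop
vertex -3.414 -1.255 -0.409
vertex -3.502 -2.014 -0.803
vertex -2.774 -1.435 -1.142
endloop
endfacet
facet normal -0.633 0.413 -0.654
outer loop
vertex -4.775 -1.183 -2.118
vertex -4.046 -0.605 -2.458
vertex -4.314 -1.506 -2.768
endloop
endfacet
facet normal -0.558 -0.829 0.016
outer loop
vertex -4.775 -1.183 -2.118
vertex -4.314 -1.506 -2.768
vertex -3.502 -2.014 -0.803
endloop
endfacet
facet normal -0.559 -0.829 0.017
outer loop
vertex -3.502 -2.014 -0.803
vertex -4.314 -1.506 -2.768
vertex -3.042 -2.337 -1.452
endloop
endfacet
facet normal 0.633 -0.413 0.654
outer loop
vertex -3.502 -2.014 -0.803
vertex -3.042 -2.337 -1.452
vertex -2.774 -1.435 -1.142
endloop
endfacet
facet normal -0.633 0.413 -0.654
outer loop
vertex -4.314 -1.506 -2.768
vertex -4.046 -0.605 -2.458
vertex -3.652 -1.15 -3.184
endloop
endfacet
facet normal 0.071 -0.811 -0.581
outer loop
vertex -4.314 -1.506 -2.768
vertex -3.652 -1.15 -3.184
vertex -3.042 -2.337 -1.452
endloop
endfacet
facet normal 0.071 -0.811 -0.581
outer loop
vertex -3.042 -2.337 -1.452
vertex -3.652 -1.15 -3.184
vertex -2.379 -1.981 -1.868
endloop
endfacet
facet normal 0.633 -0.413 0.655
outer loop
vertex -3.042 -2.337 -1.452
vertex -2.379 -1.981 -1.868
vertex -2.774 -1.435 -1.142
endloop
endfacet
facet normal -0.633 0.414 -0.654
outer loop
vertex -3.652 -1.15 -3.184
vertex -4.046 -0.605 -2.458
vertex -3.287 -0.384 -3.053
endloop
endfacet
facet normal 0.647 -0.182 -0.741
outer loop
vertex -3.652 -1.15 -3.184
vertex -3.287 -0.384 -3.053
vertex -2.379 -1.981 -1.868
endloop
endfacet
facet normal 0.647 -0.182 -0.741
outer loop
vertex -2.379 -1.981 -1.868
vertex -3.287 -0.384 -3.053
vertex -2.014 -1.215 -1.737
endloop
endfacet
facet normal 0.632 -0.413 0.655
outer loop
vertex -2.379 -1.981 -1.868
vertex -2.014 -1.215 -1.737
vertex -2.774 -1.435 -1.142
endloop
endfacet

endsolid


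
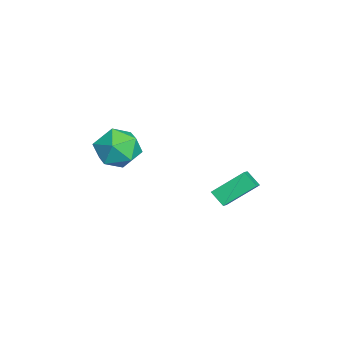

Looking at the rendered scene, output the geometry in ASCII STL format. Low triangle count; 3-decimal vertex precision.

solid 
facet normal -0.760 -0.133 0.636
outer loop
vertex -3.002 -2.285 0.221
vertex -3.014 -3.435 -0.034
vertex -2.345 -3.034 0.85
endloop
endfacet
facet normal -0.344 0.408 0.846
outer loop
vertex -3.002 -2.285 0.221
vertex -2.345 -3.034 0.85
vertex -1.903 -1.992 0.527
endloop
endfacet
facet normal -0.326 0.890 0.320
outer loop
vertex -3.002 -2.285 0.221
vertex -1.903 -1.992 0.527
vertex -2.298 -1.748 -0.555
endloop
endfacet
facet normal -0.732 0.647 -0.216
outer loop
vertex -3.002 -2.285 0.221
vertex -2.298 -1.748 -0.555
vertex -2.984 -2.64 -0.902
endloop
endfacet
facet normal -1.000 0.015 -0.021
outer loop
vertex -3.002 -2.285 0.221
vertex -2.984 -2.64 -0.902
vertex -3.014 -3.435 -0.034
endloop
endfacet
facet normal 0.317 0.156 0.936
outer loop
vertex -1.903 -1.992 0.527
vertex -2.345 -3.034 0.85
vertex -1.236 -2.96 0.462
endloop
endfacet
facet normal -0.356 -0.720 0.596
outer loop
vertex -2.345 -3.034 0.85
vertex -3.014 -3.435 -0.034
vertex -1.922 -3.852 0.115
endloop
endfacet
facet normal -0.743 -0.481 -0.466
outer loop
vertex -3.014 -3.435 -0.034
vertex -2.984 -2.64 -0.902
vertex -2.317 -3.608 -0.967
endloop
endfacet
facet normal -0.310 0.542 -0.781
outer loop
vertex -2.984 -2.64 -0.902
vertex -2.298 -1.748 -0.555
vertex -1.875 -2.566 -1.29
endloop
endfacet
facet normal 0.345 0.935 0.085
outer loop
vertex -2.298 -1.748 -0.555
vertex -1.903 -1.992 0.527
vertex -1.206 -2.165 -0.406
endloop
endfacet
facet normal 0.732 -0.647 0.216
outer loop
vertex -1.218 -3.315 -0.661
vertex -1.236 -2.96 0.462
vertex -1.922 -3.852 0.115
endloop
endfacet
facet normal 0.326 -0.890 -0.320
outer loop
vertex -1.218 -3.315 -0.661
vertex -1.922 -3.852 0.115
vertex -2.317 -3.608 -0.967
endloop
endfacet
facet normal 0.344 -0.408 -0.846
outer loop
vertex -1.218 -3.315 -0.661
vertex -2.317 -3.608 -0.967
vertex -1.875 -2.566 -1.29
endloop
endfacet
facet normal 0.760 0.133 -0.636
outer loop
vertex -1.218 -3.315 -0.661
vertex -1.875 -2.566 -1.29
vertex -1.206 -2.165 -0.406
endloop
endfacet
facet normal 1.000 -0.015 0.021
outer loop
vertex -1.218 -3.315 -0.661
vertex -1.206 -2.165 -0.406
vertex -1.236 -2.96 0.462
endloop
endfacet
facet normal 0.310 -0.542 0.781
outer loop
vertex -1.922 -3.852 0.115
vertex -1.236 -2.96 0.462
vertex -2.345 -3.034 0.85
endloop
endfacet
facet normal -0.345 -0.935 -0.085
outer loop
vertex -2.317 -3.608 -0.967
vertex -1.922 -3.852 0.115
vertex -3.014 -3.435 -0.034
endloop
endfacet
facet normal -0.317 -0.156 -0.936
outer loop
vertex -1.875 -2.566 -1.29
vertex -2.317 -3.608 -0.967
vertex -2.984 -2.64 -0.902
endloop
endfacet
facet normal 0.356 0.720 -0.596
outer loop
vertex -1.206 -2.165 -0.406
vertex -1.875 -2.566 -1.29
vertex -2.298 -1.748 -0.555
endloop
endfacet
facet normal 0.743 0.481 0.466
outer loop
vertex -1.236 -2.96 0.462
vertex -1.206 -2.165 -0.406
vertex -1.903 -1.992 0.527
endloop
endfacet
facet normal -0.850 0.169 -0.498
outer loop
vertex -1.671 2.751 -1.288
vertex -1.235 3.283 -1.852
vertex -1.331 1.357 -2.341
endloop
endfacet
facet normal -0.490 -0.598 0.634
outer loop
vertex -0.625 1.217 -1.928
vertex -1.671 2.751 -1.288
vertex -1.331 1.357 -2.341
endloop
endfacet
facet normal -0.850 0.169 -0.498
outer loop
vertex -1.331 1.357 -2.341
vertex -1.235 3.283 -1.852
vertex -0.895 1.889 -2.905
endloop
endfacet
facet normal 0.191 -0.783 -0.592
outer loop
vertex -0.895 1.889 -2.905
vertex -0.625 1.217 -1.928
vertex -1.331 1.357 -2.341
endloop
endfacet
facet normal -0.191 0.783 0.592
outer loop
vertex -1.671 2.751 -1.288
vertex -0.529 3.143 -1.439
vertex -1.235 3.283 -1.852
endloop
endfacet
facet normal -0.490 -0.598 0.634
outer loop
vertex -0.965 2.611 -0.875
vertex -1.671 2.751 -1.288
vertex -0.625 1.217 -1.928
endloop
endfacet
facet normal -0.191 0.783 0.592
outer loop
vertex -0.965 2.611 -0.875
vertex -0.529 3.143 -1.439
vertex -1.671 2.751 -1.288
endloop
endfacet
facet normal 0.490 0.598 -0.634
outer loop
vertex -1.235 3.283 -1.852
vertex -0.529 3.143 -1.439
vertex -0.895 1.889 -2.905
endloop
endfacet
facet normal 0.191 -0.783 -0.592
outer loop
vertex -0.189 1.749 -2.492
vertex -0.625 1.217 -1.928
vertex -0.895 1.889 -2.905
endloop
endfacet
facet normal 0.490 0.598 -0.634
outer loop
vertex -0.895 1.889 -2.905
vertex -0.529 3.143 -1.439
vertex -0.189 1.749 -2.492
endloop
endfacet
facet normal 0.850 -0.169 0.498
outer loop
vertex -0.189 1.749 -2.492
vertex -0.965 2.611 -0.875
vertex -0.625 1.217 -1.928
endloop
endfacet
facet normal 0.850 -0.169 0.498
outer loop
vertex -0.529 3.143 -1.439
vertex -0.965 2.611 -0.875
vertex -0.189 1.749 -2.492
endloop
endfacet

endsolid


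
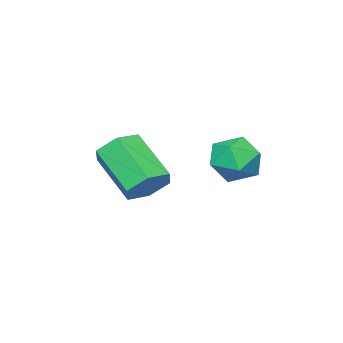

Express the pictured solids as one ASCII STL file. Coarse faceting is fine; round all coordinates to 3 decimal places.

solid 
facet normal 0.164 0.776 -0.609
outer loop
vertex 4.149 -1.487 -2.987
vertex 3.685 -1.87 -3.601
vertex 3.302 -1.346 -3.036
endloop
endfacet
facet normal 0.055 0.608 0.792
outer loop
vertex 4.149 -1.487 -2.987
vertex 3.302 -1.346 -3.036
vertex 3.819 -3.048 -1.764
endloop
endfacet
facet normal 0.055 0.608 0.792
outer loop
vertex 3.819 -3.048 -1.764
vertex 3.302 -1.346 -3.036
vertex 2.972 -2.907 -1.814
endloop
endfacet
facet normal -0.165 -0.777 0.607
outer loop
vertex 3.819 -3.048 -1.764
vertex 2.972 -2.907 -1.814
vertex 3.355 -3.43 -2.379
endloop
endfacet
facet normal 0.165 0.776 -0.608
outer loop
vertex 3.302 -1.346 -3.036
vertex 3.685 -1.87 -3.601
vertex 2.838 -1.729 -3.651
endloop
endfacet
facet normal -0.826 0.445 0.346
outer loop
vertex 3.302 -1.346 -3.036
vertex 2.838 -1.729 -3.651
vertex 2.972 -2.907 -1.814
endloop
endfacet
facet normal -0.826 0.445 0.346
outer loop
vertex 2.972 -2.907 -1.814
vertex 2.838 -1.729 -3.651
vertex 2.508 -3.29 -2.429
endloop
endfacet
facet normal -0.164 -0.777 0.608
outer loop
vertex 2.972 -2.907 -1.814
vertex 2.508 -3.29 -2.429
vertex 3.355 -3.43 -2.379
endloop
endfacet
facet normal 0.165 0.777 -0.607
outer loop
vertex 2.838 -1.729 -3.651
vertex 3.685 -1.87 -3.601
vertex 3.221 -2.252 -4.216
endloop
endfacet
facet normal -0.880 -0.163 -0.446
outer loop
vertex 2.838 -1.729 -3.651
vertex 3.221 -2.252 -4.216
vertex 2.508 -3.29 -2.429
endloop
endfacet
facet normal -0.880 -0.163 -0.446
outer loop
vertex 2.508 -3.29 -2.429
vertex 3.221 -2.252 -4.216
vertex 2.891 -3.813 -2.993
endloop
endfacet
facet normal -0.164 -0.776 0.608
outer loop
vertex 2.508 -3.29 -2.429
vertex 2.891 -3.813 -2.993
vertex 3.355 -3.43 -2.379
endloop
endfacet
facet normal 0.165 0.777 -0.607
outer loop
vertex 3.221 -2.252 -4.216
vertex 3.685 -1.87 -3.601
vertex 4.068 -2.393 -4.166
endloop
endfacet
facet normal -0.055 -0.609 -0.792
outer loop
vertex 3.221 -2.252 -4.216
vertex 4.068 -2.393 -4.166
vertex 2.891 -3.813 -2.993
endloop
endfacet
facet normal -0.055 -0.608 -0.792
outer loop
vertex 2.891 -3.813 -2.993
vertex 4.068 -2.393 -4.166
vertex 3.738 -3.954 -2.944
endloop
endfacet
facet normal -0.164 -0.776 0.609
outer loop
vertex 2.891 -3.813 -2.993
vertex 3.738 -3.954 -2.944
vertex 3.355 -3.43 -2.379
endloop
endfacet
facet normal 0.164 0.777 -0.608
outer loop
vertex 4.068 -2.393 -4.166
vertex 3.685 -1.87 -3.601
vertex 4.532 -2.01 -3.551
endloop
endfacet
facet normal 0.826 -0.445 -0.346
outer loop
vertex 4.068 -2.393 -4.166
vertex 4.532 -2.01 -3.551
vertex 3.738 -3.954 -2.944
endloop
endfacet
facet normal 0.826 -0.445 -0.346
outer loop
vertex 3.738 -3.954 -2.944
vertex 4.532 -2.01 -3.551
vertex 4.202 -3.571 -2.329
endloop
endfacet
facet normal -0.165 -0.776 0.608
outer loop
vertex 3.738 -3.954 -2.944
vertex 4.202 -3.571 -2.329
vertex 3.355 -3.43 -2.379
endloop
endfacet
facet normal 0.164 0.776 -0.608
outer loop
vertex 4.532 -2.01 -3.551
vertex 3.685 -1.87 -3.601
vertex 4.149 -1.487 -2.987
endloop
endfacet
facet normal 0.880 0.163 0.446
outer loop
vertex 4.532 -2.01 -3.551
vertex 4.149 -1.487 -2.987
vertex 4.202 -3.571 -2.329
endloop
endfacet
facet normal 0.880 0.163 0.446
outer loop
vertex 4.202 -3.571 -2.329
vertex 4.149 -1.487 -2.987
vertex 3.819 -3.048 -1.764
endloop
endfacet
facet normal -0.165 -0.777 0.607
outer loop
vertex 4.202 -3.571 -2.329
vertex 3.819 -3.048 -1.764
vertex 3.355 -3.43 -2.379
endloop
endfacet
facet normal -0.648 0.486 0.586
outer loop
vertex 1.398 0.679 -2.247
vertex 1.867 0.36 -1.464
vertex 2.124 1.197 -1.874
endloop
endfacet
facet normal -0.568 0.822 -0.038
outer loop
vertex 1.398 0.679 -2.247
vertex 2.124 1.197 -1.874
vertex 2.044 1.098 -2.833
endloop
endfacet
facet normal -0.744 0.367 -0.558
outer loop
vertex 1.398 0.679 -2.247
vertex 2.044 1.098 -2.833
vertex 1.737 0.198 -3.015
endloop
endfacet
facet normal -0.934 -0.250 -0.255
outer loop
vertex 1.398 0.679 -2.247
vertex 1.737 0.198 -3.015
vertex 1.628 -0.258 -2.169
endloop
endfacet
facet normal -0.874 -0.177 0.452
outer loop
vertex 1.398 0.679 -2.247
vertex 1.628 -0.258 -2.169
vertex 1.867 0.36 -1.464
endloop
endfacet
facet normal 0.123 0.986 -0.112
outer loop
vertex 2.044 1.098 -2.833
vertex 2.124 1.197 -1.874
vertex 2.912 1.038 -2.411
endloop
endfacet
facet normal -0.008 0.442 0.897
outer loop
vertex 2.124 1.197 -1.874
vertex 1.867 0.36 -1.464
vertex 2.803 0.582 -1.565
endloop
endfacet
facet normal -0.374 -0.631 0.680
outer loop
vertex 1.867 0.36 -1.464
vertex 1.628 -0.258 -2.169
vertex 2.496 -0.318 -1.747
endloop
endfacet
facet normal -0.469 -0.751 -0.465
outer loop
vertex 1.628 -0.258 -2.169
vertex 1.737 0.198 -3.015
vertex 2.416 -0.417 -2.706
endloop
endfacet
facet normal -0.162 0.248 -0.955
outer loop
vertex 1.737 0.198 -3.015
vertex 2.044 1.098 -2.833
vertex 2.673 0.42 -3.116
endloop
endfacet
facet normal 0.934 0.250 0.255
outer loop
vertex 3.142 0.101 -2.333
vertex 2.912 1.038 -2.411
vertex 2.803 0.582 -1.565
endloop
endfacet
facet normal 0.744 -0.367 0.558
outer loop
vertex 3.142 0.101 -2.333
vertex 2.803 0.582 -1.565
vertex 2.496 -0.318 -1.747
endloop
endfacet
facet normal 0.568 -0.822 0.038
outer loop
vertex 3.142 0.101 -2.333
vertex 2.496 -0.318 -1.747
vertex 2.416 -0.417 -2.706
endloop
endfacet
facet normal 0.648 -0.486 -0.586
outer loop
vertex 3.142 0.101 -2.333
vertex 2.416 -0.417 -2.706
vertex 2.673 0.42 -3.116
endloop
endfacet
facet normal 0.874 0.177 -0.452
outer loop
vertex 3.142 0.101 -2.333
vertex 2.673 0.42 -3.116
vertex 2.912 1.038 -2.411
endloop
endfacet
facet normal 0.469 0.751 0.465
outer loop
vertex 2.803 0.582 -1.565
vertex 2.912 1.038 -2.411
vertex 2.124 1.197 -1.874
endloop
endfacet
facet normal 0.162 -0.248 0.955
outer loop
vertex 2.496 -0.318 -1.747
vertex 2.803 0.582 -1.565
vertex 1.867 0.36 -1.464
endloop
endfacet
facet normal -0.123 -0.986 0.112
outer loop
vertex 2.416 -0.417 -2.706
vertex 2.496 -0.318 -1.747
vertex 1.628 -0.258 -2.169
endloop
endfacet
facet normal 0.008 -0.442 -0.897
outer loop
vertex 2.673 0.42 -3.116
vertex 2.416 -0.417 -2.706
vertex 1.737 0.198 -3.015
endloop
endfacet
facet normal 0.374 0.631 -0.680
outer loop
vertex 2.912 1.038 -2.411
vertex 2.673 0.42 -3.116
vertex 2.044 1.098 -2.833
endloop
endfacet

endsolid
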